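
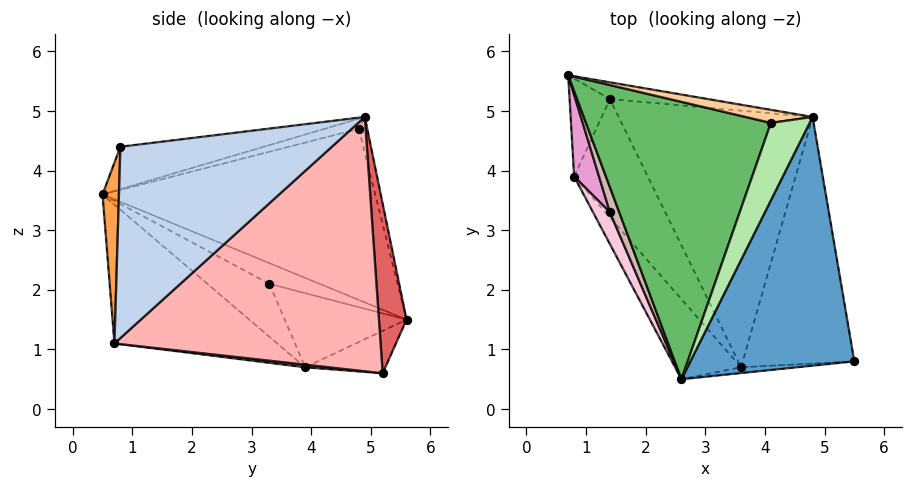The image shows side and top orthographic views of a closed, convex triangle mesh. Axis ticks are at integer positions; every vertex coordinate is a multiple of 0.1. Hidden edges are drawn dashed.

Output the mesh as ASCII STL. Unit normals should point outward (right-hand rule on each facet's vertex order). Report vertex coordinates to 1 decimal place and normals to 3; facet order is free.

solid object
 facet normal -0.247 -0.159 0.956
  outer loop
   vertex 2.6 0.5 3.6
   vertex 5.5 0.8 4.4
   vertex 4.8 4.9 4.9
  endloop
 endfacet
 facet normal 0.846 0.205 -0.493
  outer loop
   vertex 3.6 0.7 1.1
   vertex 4.8 4.9 4.9
   vertex 5.5 0.8 4.4
  endloop
 endfacet
 facet normal 0.112 -0.993 -0.035
  outer loop
   vertex 3.6 0.7 1.1
   vertex 5.5 0.8 4.4
   vertex 2.6 0.5 3.6
  endloop
 endfacet
 facet normal -0.258 0.837 0.483
  outer loop
   vertex 4.1 4.8 4.7
   vertex 4.8 4.9 4.9
   vertex 0.7 5.6 1.5
  endloop
 endfacet
 facet normal -0.678 0.049 0.733
  outer loop
   vertex 4.1 4.8 4.7
   vertex 0.7 5.6 1.5
   vertex 2.6 0.5 3.6
  endloop
 endfacet
 facet normal -0.251 -0.157 0.955
  outer loop
   vertex 4.1 4.8 4.7
   vertex 2.6 0.5 3.6
   vertex 4.8 4.9 4.9
  endloop
 endfacet
 facet normal 0.307 0.935 -0.177
  outer loop
   vertex 1.4 5.2 0.6
   vertex 0.7 5.6 1.5
   vertex 4.8 4.9 4.9
  endloop
 endfacet
 facet normal 0.757 0.306 -0.577
  outer loop
   vertex 1.4 5.2 0.6
   vertex 4.8 4.9 4.9
   vertex 3.6 0.7 1.1
  endloop
 endfacet
 facet normal -0.690 -0.645 -0.328
  outer loop
   vertex 0.8 3.9 0.7
   vertex 3.6 0.7 1.1
   vertex 2.6 0.5 3.6
  endloop
 endfacet
 facet normal -0.698 0.271 -0.663
  outer loop
   vertex 0.8 3.9 0.7
   vertex 0.7 5.6 1.5
   vertex 1.4 5.2 0.6
  endloop
 endfacet
 facet normal 0.036 -0.093 -0.995
  outer loop
   vertex 0.8 3.9 0.7
   vertex 1.4 5.2 0.6
   vertex 3.6 0.7 1.1
  endloop
 endfacet
 facet normal -0.898 -0.167 0.406
  outer loop
   vertex 1.4 3.3 2.1
   vertex 2.6 0.5 3.6
   vertex 0.7 5.6 1.5
  endloop
 endfacet
 facet normal -0.929 -0.201 0.312
  outer loop
   vertex 1.4 3.3 2.1
   vertex 0.7 5.6 1.5
   vertex 0.8 3.9 0.7
  endloop
 endfacet
 facet normal -0.925 -0.239 0.294
  outer loop
   vertex 1.4 3.3 2.1
   vertex 0.8 3.9 0.7
   vertex 2.6 0.5 3.6
  endloop
 endfacet
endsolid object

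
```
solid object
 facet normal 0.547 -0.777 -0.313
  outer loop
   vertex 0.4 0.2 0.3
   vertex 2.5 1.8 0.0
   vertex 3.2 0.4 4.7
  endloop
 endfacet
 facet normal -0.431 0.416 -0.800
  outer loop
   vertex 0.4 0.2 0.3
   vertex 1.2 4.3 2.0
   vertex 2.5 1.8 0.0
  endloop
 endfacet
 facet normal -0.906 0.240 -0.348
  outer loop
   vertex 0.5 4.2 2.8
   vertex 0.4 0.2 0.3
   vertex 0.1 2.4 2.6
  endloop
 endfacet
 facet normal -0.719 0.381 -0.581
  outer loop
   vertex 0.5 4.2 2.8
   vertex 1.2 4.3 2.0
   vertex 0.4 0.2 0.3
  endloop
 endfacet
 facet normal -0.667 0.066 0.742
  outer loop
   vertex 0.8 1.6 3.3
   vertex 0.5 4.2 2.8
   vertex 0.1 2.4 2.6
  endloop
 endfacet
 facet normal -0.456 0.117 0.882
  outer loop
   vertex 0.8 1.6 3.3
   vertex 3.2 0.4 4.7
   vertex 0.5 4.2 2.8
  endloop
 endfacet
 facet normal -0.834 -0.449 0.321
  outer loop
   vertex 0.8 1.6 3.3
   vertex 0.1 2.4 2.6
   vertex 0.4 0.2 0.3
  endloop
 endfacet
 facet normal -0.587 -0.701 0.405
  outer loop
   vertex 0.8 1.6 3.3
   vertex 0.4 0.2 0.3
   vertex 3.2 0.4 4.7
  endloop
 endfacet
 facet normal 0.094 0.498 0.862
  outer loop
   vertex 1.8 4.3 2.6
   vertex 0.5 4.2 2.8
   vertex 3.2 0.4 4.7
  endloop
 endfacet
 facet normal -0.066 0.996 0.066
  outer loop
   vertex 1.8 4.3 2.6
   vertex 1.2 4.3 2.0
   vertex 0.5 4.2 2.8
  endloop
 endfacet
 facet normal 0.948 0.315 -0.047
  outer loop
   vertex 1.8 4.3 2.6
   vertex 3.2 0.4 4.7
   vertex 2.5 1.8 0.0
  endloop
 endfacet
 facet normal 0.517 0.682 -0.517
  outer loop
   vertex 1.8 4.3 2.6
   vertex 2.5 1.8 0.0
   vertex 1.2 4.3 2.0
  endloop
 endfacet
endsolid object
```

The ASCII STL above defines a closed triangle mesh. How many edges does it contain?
18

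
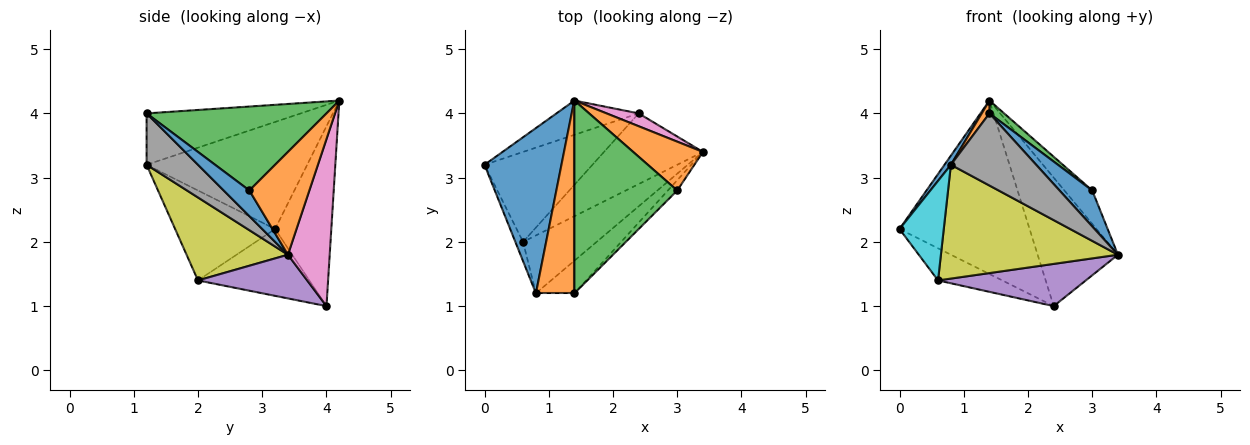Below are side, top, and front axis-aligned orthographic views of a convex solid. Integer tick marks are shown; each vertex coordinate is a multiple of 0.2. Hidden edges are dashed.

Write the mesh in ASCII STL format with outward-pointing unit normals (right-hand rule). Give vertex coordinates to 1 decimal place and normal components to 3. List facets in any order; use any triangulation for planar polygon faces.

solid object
 facet normal 0.603 -0.767 -0.219
  outer loop
   vertex 3.0 2.8 2.8
   vertex 1.4 1.2 4.0
   vertex 3.4 3.4 1.8
  endloop
 endfacet
 facet normal 0.772 0.359 0.524
  outer loop
   vertex 3.0 2.8 2.8
   vertex 3.4 3.4 1.8
   vertex 1.4 4.2 4.2
  endloop
 endfacet
 facet normal 0.632 -0.052 0.774
  outer loop
   vertex 3.0 2.8 2.8
   vertex 1.4 4.2 4.2
   vertex 1.4 1.2 4.0
  endloop
 endfacet
 facet normal -0.504 0.291 -0.814
  outer loop
   vertex 2.4 4.0 1.0
   vertex 0.6 2.0 1.4
   vertex 0.0 3.2 2.2
  endloop
 endfacet
 facet normal 0.354 -0.480 -0.803
  outer loop
   vertex 2.4 4.0 1.0
   vertex 3.4 3.4 1.8
   vertex 0.6 2.0 1.4
  endloop
 endfacet
 facet normal -0.390 0.903 -0.178
  outer loop
   vertex 2.4 4.0 1.0
   vertex 0.0 3.2 2.2
   vertex 1.4 4.2 4.2
  endloop
 endfacet
 facet normal 0.460 0.884 0.088
  outer loop
   vertex 2.4 4.0 1.0
   vertex 1.4 4.2 4.2
   vertex 3.4 3.4 1.8
  endloop
 endfacet
 facet normal 0.481 -0.799 -0.361
  outer loop
   vertex 0.8 1.2 3.2
   vertex 3.4 3.4 1.8
   vertex 1.4 1.2 4.0
  endloop
 endfacet
 facet normal 0.455 -0.794 -0.403
  outer loop
   vertex 0.8 1.2 3.2
   vertex 0.6 2.0 1.4
   vertex 3.4 3.4 1.8
  endloop
 endfacet
 facet normal -0.912 -0.404 -0.078
  outer loop
   vertex 0.8 1.2 3.2
   vertex 0.0 3.2 2.2
   vertex 0.6 2.0 1.4
  endloop
 endfacet
 facet normal -0.811 -0.032 0.584
  outer loop
   vertex 0.8 1.2 3.2
   vertex 1.4 4.2 4.2
   vertex 0.0 3.2 2.2
  endloop
 endfacet
 facet normal -0.799 -0.040 0.600
  outer loop
   vertex 0.8 1.2 3.2
   vertex 1.4 1.2 4.0
   vertex 1.4 4.2 4.2
  endloop
 endfacet
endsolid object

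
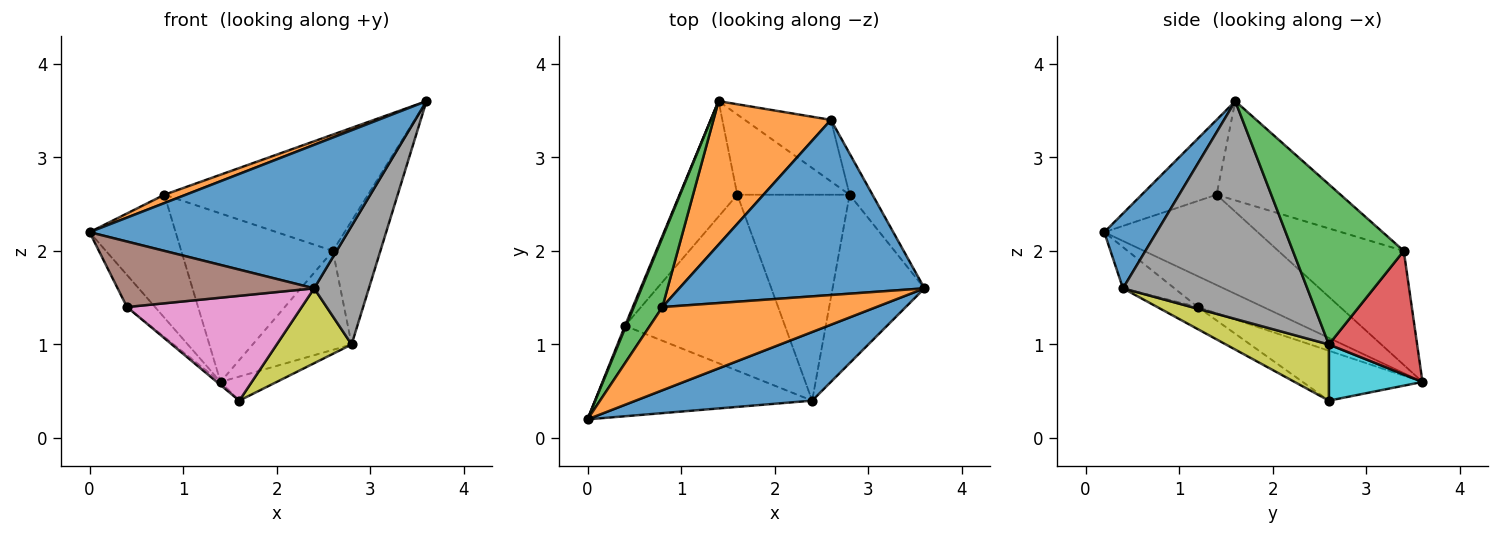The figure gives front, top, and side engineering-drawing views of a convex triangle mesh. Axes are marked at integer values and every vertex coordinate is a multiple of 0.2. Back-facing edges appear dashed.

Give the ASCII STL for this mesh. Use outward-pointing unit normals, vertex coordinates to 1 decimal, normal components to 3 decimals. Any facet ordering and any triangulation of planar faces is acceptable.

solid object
 facet normal 0.180 -0.887 0.424
  outer loop
   vertex 2.4 0.4 1.6
   vertex 3.6 1.6 3.6
   vertex 0.0 0.2 2.2
  endloop
 endfacet
 facet normal -0.329 -0.094 0.940
  outer loop
   vertex 0.8 1.4 2.6
   vertex 0.0 0.2 2.2
   vertex 3.6 1.6 3.6
  endloop
 endfacet
 facet normal -0.841 0.472 0.267
  outer loop
   vertex 0.8 1.4 2.6
   vertex 1.4 3.6 0.6
   vertex 0.0 0.2 2.2
  endloop
 endfacet
 facet normal -0.919 0.394 0.033
  outer loop
   vertex 0.4 1.2 1.4
   vertex 0.0 0.2 2.2
   vertex 1.4 3.6 0.6
  endloop
 endfacet
 facet normal -0.654 0.020 -0.756
  outer loop
   vertex 0.4 1.2 1.4
   vertex 1.4 3.6 0.6
   vertex 1.6 2.6 0.4
  endloop
 endfacet
 facet normal -0.152 -0.580 -0.801
  outer loop
   vertex 0.4 1.2 1.4
   vertex 2.4 0.4 1.6
   vertex 0.0 0.2 2.2
  endloop
 endfacet
 facet normal -0.118 -0.508 -0.853
  outer loop
   vertex 0.4 1.2 1.4
   vertex 1.6 2.6 0.4
   vertex 2.4 0.4 1.6
  endloop
 endfacet
 facet normal 0.889 -0.264 -0.375
  outer loop
   vertex 2.8 2.6 1.0
   vertex 3.6 1.6 3.6
   vertex 2.4 0.4 1.6
  endloop
 endfacet
 facet normal 0.425 -0.309 -0.851
  outer loop
   vertex 2.8 2.6 1.0
   vertex 2.4 0.4 1.6
   vertex 1.6 2.6 0.4
  endloop
 endfacet
 facet normal 0.432 0.259 -0.864
  outer loop
   vertex 2.8 2.6 1.0
   vertex 1.6 2.6 0.4
   vertex 1.4 3.6 0.6
  endloop
 endfacet
 facet normal -0.319 0.524 0.789
  outer loop
   vertex 2.6 3.4 2.0
   vertex 0.8 1.4 2.6
   vertex 3.6 1.6 3.6
  endloop
 endfacet
 facet normal -0.533 0.644 0.549
  outer loop
   vertex 2.6 3.4 2.0
   vertex 1.4 3.6 0.6
   vertex 0.8 1.4 2.6
  endloop
 endfacet
 facet normal 0.911 0.391 -0.130
  outer loop
   vertex 2.6 3.4 2.0
   vertex 3.6 1.6 3.6
   vertex 2.8 2.6 1.0
  endloop
 endfacet
 facet normal 0.604 0.677 -0.421
  outer loop
   vertex 2.6 3.4 2.0
   vertex 2.8 2.6 1.0
   vertex 1.4 3.6 0.6
  endloop
 endfacet
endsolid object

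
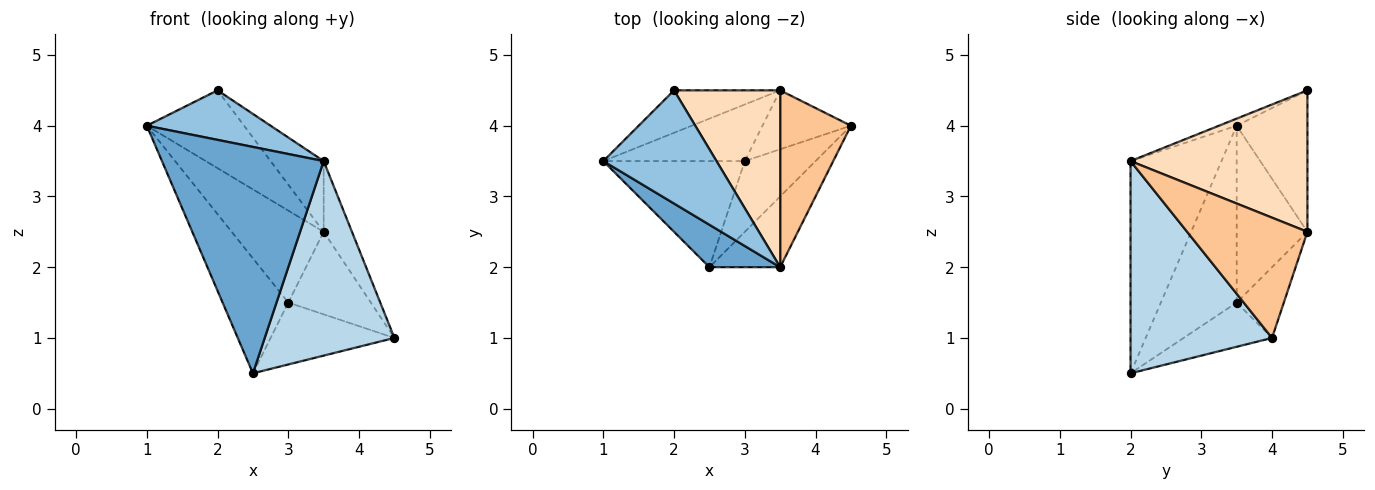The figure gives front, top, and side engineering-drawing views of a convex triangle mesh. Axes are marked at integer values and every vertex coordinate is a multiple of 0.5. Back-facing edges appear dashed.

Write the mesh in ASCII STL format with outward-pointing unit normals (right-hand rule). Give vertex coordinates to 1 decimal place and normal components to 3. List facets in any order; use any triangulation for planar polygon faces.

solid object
 facet normal -0.484 -0.860 0.161
  outer loop
   vertex 3.5 2.0 3.5
   vertex 1.0 3.5 4.0
   vertex 2.5 2.0 0.5
  endloop
 endfacet
 facet normal -0.057 -0.400 0.915
  outer loop
   vertex 3.5 2.0 3.5
   vertex 2.0 4.5 4.5
   vertex 1.0 3.5 4.0
  endloop
 endfacet
 facet normal 0.716 -0.656 -0.239
  outer loop
   vertex 3.5 2.0 3.5
   vertex 2.5 2.0 0.5
   vertex 4.5 4.0 1.0
  endloop
 endfacet
 facet normal -0.647 0.560 -0.517
  outer loop
   vertex 3.0 3.5 1.5
   vertex 2.5 2.0 0.5
   vertex 1.0 3.5 4.0
  endloop
 endfacet
 facet normal -0.426 0.596 -0.681
  outer loop
   vertex 3.0 3.5 1.5
   vertex 4.5 4.0 1.0
   vertex 2.5 2.0 0.5
  endloop
 endfacet
 facet normal -0.422 0.738 -0.527
  outer loop
   vertex 3.5 4.5 2.5
   vertex 4.5 4.0 1.0
   vertex 3.0 3.5 1.5
  endloop
 endfacet
 facet normal 0.845 0.199 0.497
  outer loop
   vertex 3.5 4.5 2.5
   vertex 3.5 2.0 3.5
   vertex 4.5 4.0 1.0
  endloop
 endfacet
 facet normal 0.778 0.233 0.583
  outer loop
   vertex 3.5 4.5 2.5
   vertex 2.0 4.5 4.5
   vertex 3.5 2.0 3.5
  endloop
 endfacet
 facet normal -0.538 0.740 -0.404
  outer loop
   vertex 3.5 4.5 2.5
   vertex 1.0 3.5 4.0
   vertex 2.0 4.5 4.5
  endloop
 endfacet
 facet normal -0.548 0.712 -0.438
  outer loop
   vertex 3.5 4.5 2.5
   vertex 3.0 3.5 1.5
   vertex 1.0 3.5 4.0
  endloop
 endfacet
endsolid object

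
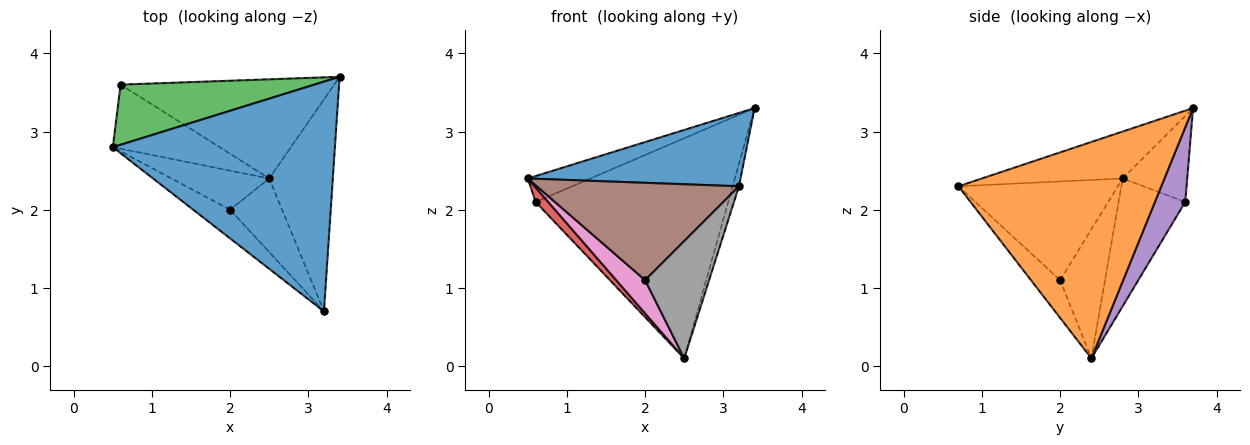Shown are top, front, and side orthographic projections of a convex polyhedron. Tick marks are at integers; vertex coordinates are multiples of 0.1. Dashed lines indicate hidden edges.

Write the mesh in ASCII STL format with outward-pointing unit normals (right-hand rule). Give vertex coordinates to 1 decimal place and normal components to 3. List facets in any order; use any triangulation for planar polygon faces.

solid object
 facet normal -0.197 -0.298 0.934
  outer loop
   vertex 3.2 0.7 2.3
   vertex 3.4 3.7 3.3
   vertex 0.5 2.8 2.4
  endloop
 endfacet
 facet normal 0.959 0.030 -0.282
  outer loop
   vertex 2.5 2.4 0.1
   vertex 3.4 3.7 3.3
   vertex 3.2 0.7 2.3
  endloop
 endfacet
 facet normal -0.378 0.366 0.851
  outer loop
   vertex 0.6 3.6 2.1
   vertex 0.5 2.8 2.4
   vertex 3.4 3.7 3.3
  endloop
 endfacet
 facet normal -0.759 -0.143 -0.635
  outer loop
   vertex 0.6 3.6 2.1
   vertex 2.5 2.4 0.1
   vertex 0.5 2.8 2.4
  endloop
 endfacet
 facet normal 0.142 0.903 -0.407
  outer loop
   vertex 0.6 3.6 2.1
   vertex 3.4 3.7 3.3
   vertex 2.5 2.4 0.1
  endloop
 endfacet
 facet normal -0.603 -0.765 -0.225
  outer loop
   vertex 2.0 2.0 1.1
   vertex 3.2 0.7 2.3
   vertex 0.5 2.8 2.4
  endloop
 endfacet
 facet normal -0.709 -0.457 -0.537
  outer loop
   vertex 2.0 2.0 1.1
   vertex 0.5 2.8 2.4
   vertex 2.5 2.4 0.1
  endloop
 endfacet
 facet normal -0.360 -0.790 -0.496
  outer loop
   vertex 2.0 2.0 1.1
   vertex 2.5 2.4 0.1
   vertex 3.2 0.7 2.3
  endloop
 endfacet
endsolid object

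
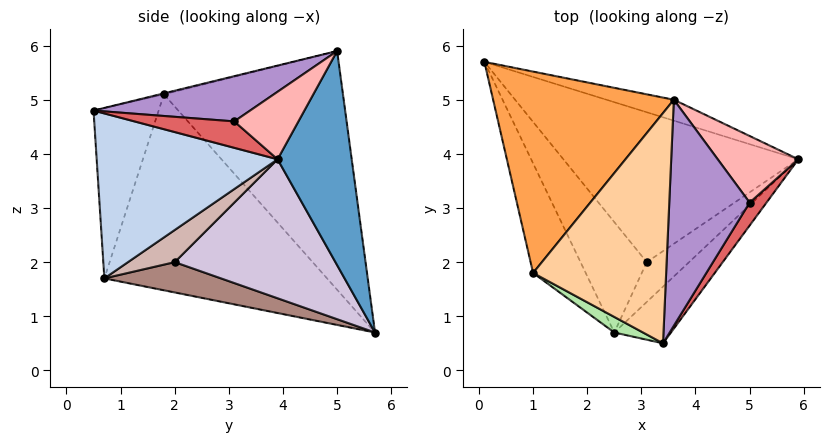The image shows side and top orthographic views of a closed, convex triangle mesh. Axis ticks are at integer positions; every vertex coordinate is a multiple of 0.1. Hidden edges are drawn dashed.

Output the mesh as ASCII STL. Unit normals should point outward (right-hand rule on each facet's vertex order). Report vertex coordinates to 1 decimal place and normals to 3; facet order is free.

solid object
 facet normal 0.349 0.930 -0.110
  outer loop
   vertex 3.6 5.0 5.9
   vertex 5.9 3.9 3.9
   vertex 0.1 5.7 0.7
  endloop
 endfacet
 facet normal 0.745 -0.616 -0.256
  outer loop
   vertex 2.5 0.7 1.7
   vertex 5.9 3.9 3.9
   vertex 3.4 0.5 4.8
  endloop
 endfacet
 facet normal -0.714 0.445 0.540
  outer loop
   vertex 1.0 1.8 5.1
   vertex 3.6 5.0 5.9
   vertex 0.1 5.7 0.7
  endloop
 endfacet
 facet normal -0.007 -0.237 0.971
  outer loop
   vertex 1.0 1.8 5.1
   vertex 3.4 0.5 4.8
   vertex 3.6 5.0 5.9
  endloop
 endfacet
 facet normal -0.858 -0.458 -0.231
  outer loop
   vertex 1.0 1.8 5.1
   vertex 0.1 5.7 0.7
   vertex 2.5 0.7 1.7
  endloop
 endfacet
 facet normal -0.467 -0.881 0.079
  outer loop
   vertex 1.0 1.8 5.1
   vertex 2.5 0.7 1.7
   vertex 3.4 0.5 4.8
  endloop
 endfacet
 facet normal 0.761 -0.431 0.486
  outer loop
   vertex 5.0 3.1 4.6
   vertex 3.4 0.5 4.8
   vertex 5.9 3.9 3.9
  endloop
 endfacet
 facet normal 0.641 -0.051 0.766
  outer loop
   vertex 5.0 3.1 4.6
   vertex 5.9 3.9 3.9
   vertex 3.6 5.0 5.9
  endloop
 endfacet
 facet normal 0.478 -0.229 0.848
  outer loop
   vertex 5.0 3.1 4.6
   vertex 3.6 5.0 5.9
   vertex 3.4 0.5 4.8
  endloop
 endfacet
 facet normal 0.506 0.110 -0.855
  outer loop
   vertex 3.1 2.0 2.0
   vertex 0.1 5.7 0.7
   vertex 5.9 3.9 3.9
  endloop
 endfacet
 facet normal 0.416 0.018 -0.909
  outer loop
   vertex 3.1 2.0 2.0
   vertex 2.5 0.7 1.7
   vertex 0.1 5.7 0.7
  endloop
 endfacet
 facet normal 0.602 -0.095 -0.793
  outer loop
   vertex 3.1 2.0 2.0
   vertex 5.9 3.9 3.9
   vertex 2.5 0.7 1.7
  endloop
 endfacet
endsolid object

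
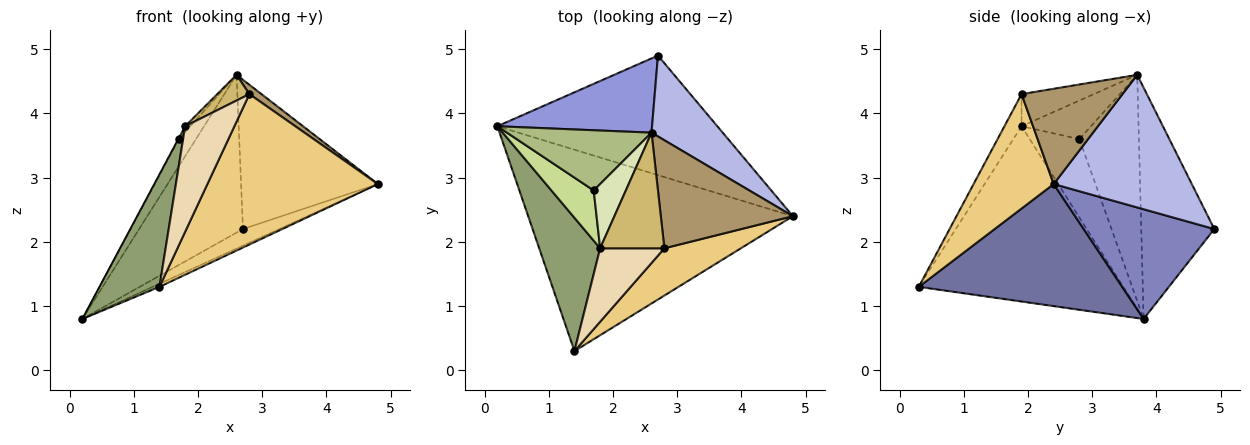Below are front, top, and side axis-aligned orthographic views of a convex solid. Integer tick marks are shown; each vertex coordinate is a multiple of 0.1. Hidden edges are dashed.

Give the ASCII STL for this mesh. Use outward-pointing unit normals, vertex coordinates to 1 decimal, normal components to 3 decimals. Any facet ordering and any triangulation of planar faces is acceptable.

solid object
 facet normal 0.419 0.014 -0.908
  outer loop
   vertex 1.4 0.3 1.3
   vertex 0.2 3.8 0.8
   vertex 4.8 2.4 2.9
  endloop
 endfacet
 facet normal 0.443 0.123 -0.888
  outer loop
   vertex 2.7 4.9 2.2
   vertex 4.8 2.4 2.9
   vertex 0.2 3.8 0.8
  endloop
 endfacet
 facet normal -0.537 0.763 0.359
  outer loop
   vertex 2.7 4.9 2.2
   vertex 0.2 3.8 0.8
   vertex 2.6 3.7 4.6
  endloop
 endfacet
 facet normal 0.664 0.657 0.356
  outer loop
   vertex 2.7 4.9 2.2
   vertex 2.6 3.7 4.6
   vertex 4.8 2.4 2.9
  endloop
 endfacet
 facet normal -0.910 -0.267 0.316
  outer loop
   vertex 1.8 1.9 3.8
   vertex 0.2 3.8 0.8
   vertex 1.4 0.3 1.3
  endloop
 endfacet
 facet normal -0.819 0.237 0.523
  outer loop
   vertex 1.7 2.8 3.6
   vertex 2.6 3.7 4.6
   vertex 0.2 3.8 0.8
  endloop
 endfacet
 facet normal -0.880 0.008 0.474
  outer loop
   vertex 1.7 2.8 3.6
   vertex 0.2 3.8 0.8
   vertex 1.8 1.9 3.8
  endloop
 endfacet
 facet normal -0.767 0.057 0.639
  outer loop
   vertex 1.7 2.8 3.6
   vertex 1.8 1.9 3.8
   vertex 2.6 3.7 4.6
  endloop
 endfacet
 facet normal 0.584 -0.070 0.809
  outer loop
   vertex 2.8 1.9 4.3
   vertex 4.8 2.4 2.9
   vertex 2.6 3.7 4.6
  endloop
 endfacet
 facet normal -0.439 -0.195 0.877
  outer loop
   vertex 2.8 1.9 4.3
   vertex 2.6 3.7 4.6
   vertex 1.8 1.9 3.8
  endloop
 endfacet
 facet normal 0.409 -0.871 0.273
  outer loop
   vertex 2.8 1.9 4.3
   vertex 1.4 0.3 1.3
   vertex 4.8 2.4 2.9
  endloop
 endfacet
 facet normal -0.275 -0.789 0.549
  outer loop
   vertex 2.8 1.9 4.3
   vertex 1.8 1.9 3.8
   vertex 1.4 0.3 1.3
  endloop
 endfacet
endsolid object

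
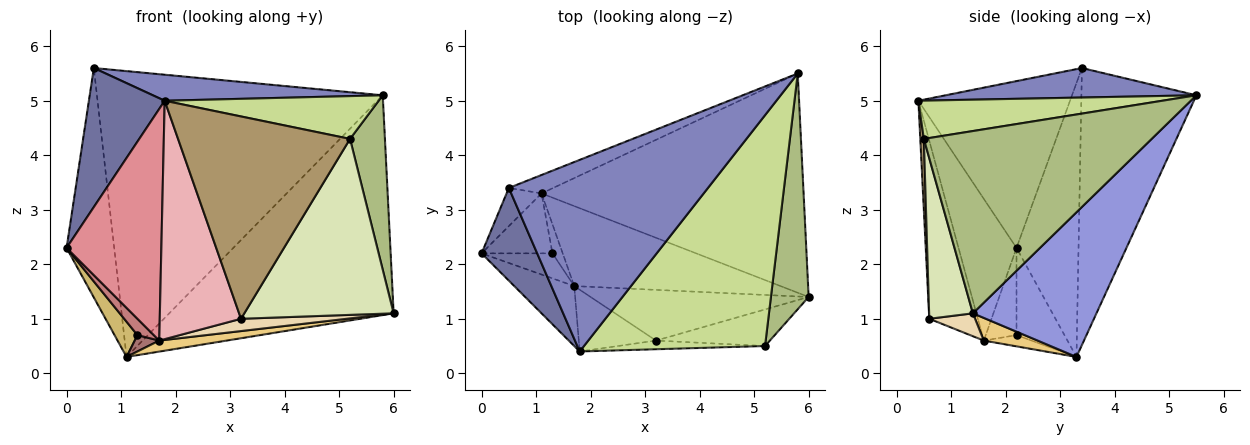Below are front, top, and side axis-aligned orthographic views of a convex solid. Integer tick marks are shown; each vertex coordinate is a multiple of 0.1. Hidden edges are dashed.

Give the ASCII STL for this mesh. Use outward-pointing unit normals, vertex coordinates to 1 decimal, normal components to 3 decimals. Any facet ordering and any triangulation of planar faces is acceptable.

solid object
 facet normal -0.857 -0.429 0.286
  outer loop
   vertex 0.5 3.4 5.6
   vertex 0.0 2.2 2.3
   vertex 1.8 0.4 5.0
  endloop
 endfacet
 facet normal 0.145 -0.133 0.980
  outer loop
   vertex 0.5 3.4 5.6
   vertex 1.8 0.4 5.0
   vertex 5.8 5.5 5.1
  endloop
 endfacet
 facet normal 0.363 0.660 -0.658
  outer loop
   vertex 1.1 3.3 0.3
   vertex 5.8 5.5 5.1
   vertex 6.0 1.4 1.1
  endloop
 endfacet
 facet normal -0.789 0.606 -0.101
  outer loop
   vertex 1.1 3.3 0.3
   vertex 0.0 2.2 2.3
   vertex 0.5 3.4 5.6
  endloop
 endfacet
 facet normal -0.373 0.926 -0.060
  outer loop
   vertex 1.1 3.3 0.3
   vertex 0.5 3.4 5.6
   vertex 5.8 5.5 5.1
  endloop
 endfacet
 facet normal 0.968 -0.148 0.200
  outer loop
   vertex 5.2 0.5 4.3
   vertex 6.0 1.4 1.1
   vertex 5.8 5.5 5.1
  endloop
 endfacet
 facet normal 0.203 -0.178 0.963
  outer loop
   vertex 5.2 0.5 4.3
   vertex 5.8 5.5 5.1
   vertex 1.8 0.4 5.0
  endloop
 endfacet
 facet normal 0.276 -0.941 -0.196
  outer loop
   vertex 5.2 0.5 4.3
   vertex 3.2 0.6 1.0
   vertex 6.0 1.4 1.1
  endloop
 endfacet
 facet normal 0.021 -0.999 -0.043
  outer loop
   vertex 5.2 0.5 4.3
   vertex 1.8 0.4 5.0
   vertex 3.2 0.6 1.0
  endloop
 endfacet
 facet normal -0.728 -0.347 -0.591
  outer loop
   vertex 1.3 2.2 0.7
   vertex 0.0 2.2 2.3
   vertex 1.1 3.3 0.3
  endloop
 endfacet
 facet normal 0.108 -0.136 -0.985
  outer loop
   vertex 1.7 1.6 0.6
   vertex 1.1 3.3 0.3
   vertex 6.0 1.4 1.1
  endloop
 endfacet
 facet normal 0.102 -0.234 -0.967
  outer loop
   vertex 1.7 1.6 0.6
   vertex 6.0 1.4 1.1
   vertex 3.2 0.6 1.0
  endloop
 endfacet
 facet normal -0.690 -0.355 -0.631
  outer loop
   vertex 1.7 1.6 0.6
   vertex 1.3 2.2 0.7
   vertex 1.1 3.3 0.3
  endloop
 endfacet
 facet normal -0.718 -0.381 -0.583
  outer loop
   vertex 1.7 1.6 0.6
   vertex 0.0 2.2 2.3
   vertex 1.3 2.2 0.7
  endloop
 endfacet
 facet normal -0.510 -0.833 -0.216
  outer loop
   vertex 1.7 1.6 0.6
   vertex 1.8 0.4 5.0
   vertex 0.0 2.2 2.3
  endloop
 endfacet
 facet normal -0.501 -0.838 -0.217
  outer loop
   vertex 1.7 1.6 0.6
   vertex 3.2 0.6 1.0
   vertex 1.8 0.4 5.0
  endloop
 endfacet
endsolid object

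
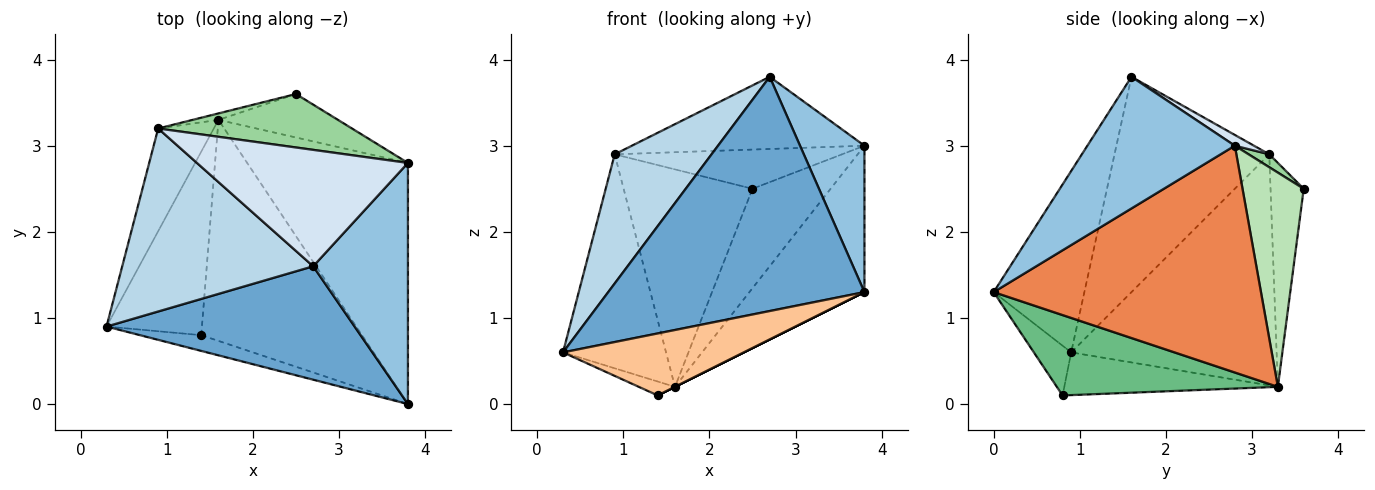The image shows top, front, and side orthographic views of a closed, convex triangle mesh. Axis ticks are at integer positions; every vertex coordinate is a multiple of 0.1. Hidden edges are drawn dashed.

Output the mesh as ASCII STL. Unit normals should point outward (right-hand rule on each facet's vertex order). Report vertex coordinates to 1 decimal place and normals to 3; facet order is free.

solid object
 facet normal -0.304 -0.858 0.415
  outer loop
   vertex 2.7 1.6 3.8
   vertex 0.3 0.9 0.6
   vertex 3.8 0.0 1.3
  endloop
 endfacet
 facet normal 0.765 -0.334 0.551
  outer loop
   vertex 2.7 1.6 3.8
   vertex 3.8 0.0 1.3
   vertex 3.8 2.8 3.0
  endloop
 endfacet
 facet normal -0.677 -0.424 0.601
  outer loop
   vertex 0.9 3.2 2.9
   vertex 0.3 0.9 0.6
   vertex 2.7 1.6 3.8
  endloop
 endfacet
 facet normal 0.043 0.526 0.849
  outer loop
   vertex 0.9 3.2 2.9
   vertex 2.7 1.6 3.8
   vertex 3.8 2.8 3.0
  endloop
 endfacet
 facet normal 0.770 0.331 -0.546
  outer loop
   vertex 1.6 3.3 0.2
   vertex 3.8 2.8 3.0
   vertex 3.8 0.0 1.3
  endloop
 endfacet
 facet normal -0.874 0.438 -0.210
  outer loop
   vertex 1.6 3.3 0.2
   vertex 0.3 0.9 0.6
   vertex 0.9 3.2 2.9
  endloop
 endfacet
 facet normal -0.196 -0.950 -0.241
  outer loop
   vertex 1.4 0.8 0.1
   vertex 3.8 0.0 1.3
   vertex 0.3 0.9 0.6
  endloop
 endfacet
 facet normal -0.408 0.069 -0.911
  outer loop
   vertex 1.4 0.8 0.1
   vertex 0.3 0.9 0.6
   vertex 1.6 3.3 0.2
  endloop
 endfacet
 facet normal 0.447 0.000 -0.894
  outer loop
   vertex 1.4 0.8 0.1
   vertex 1.6 3.3 0.2
   vertex 3.8 0.0 1.3
  endloop
 endfacet
 facet normal 0.054 0.591 0.805
  outer loop
   vertex 2.5 3.6 2.5
   vertex 0.9 3.2 2.9
   vertex 3.8 2.8 3.0
  endloop
 endfacet
 facet normal 0.583 0.744 -0.325
  outer loop
   vertex 2.5 3.6 2.5
   vertex 3.8 2.8 3.0
   vertex 1.6 3.3 0.2
  endloop
 endfacet
 facet normal -0.249 0.968 -0.029
  outer loop
   vertex 2.5 3.6 2.5
   vertex 1.6 3.3 0.2
   vertex 0.9 3.2 2.9
  endloop
 endfacet
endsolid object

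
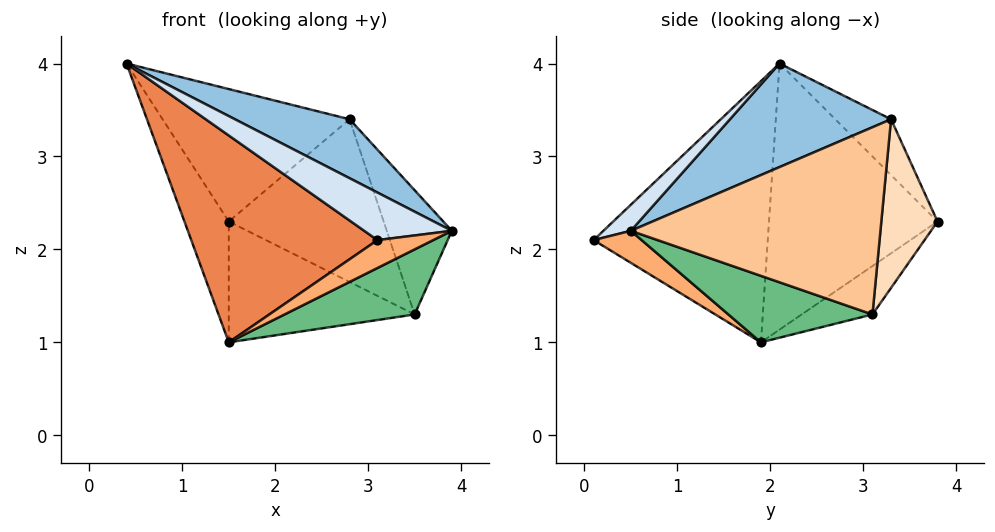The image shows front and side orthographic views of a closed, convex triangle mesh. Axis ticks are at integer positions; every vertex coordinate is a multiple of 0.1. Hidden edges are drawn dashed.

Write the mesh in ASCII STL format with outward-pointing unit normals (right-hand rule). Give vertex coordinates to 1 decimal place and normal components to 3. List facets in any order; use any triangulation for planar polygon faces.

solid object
 facet normal -0.907 0.238 -0.348
  outer loop
   vertex 1.5 1.9 1.0
   vertex 0.4 2.1 4.0
   vertex 1.5 3.8 2.3
  endloop
 endfacet
 facet normal 0.350 -0.249 0.903
  outer loop
   vertex 2.8 3.3 3.4
   vertex 0.4 2.1 4.0
   vertex 3.9 0.5 2.2
  endloop
 endfacet
 facet normal -0.226 0.758 0.612
  outer loop
   vertex 2.8 3.3 3.4
   vertex 1.5 3.8 2.3
   vertex 0.4 2.1 4.0
  endloop
 endfacet
 facet normal 0.171 -0.547 0.819
  outer loop
   vertex 3.1 0.1 2.1
   vertex 3.9 0.5 2.2
   vertex 0.4 2.1 4.0
  endloop
 endfacet
 facet normal -0.670 -0.716 -0.198
  outer loop
   vertex 3.1 0.1 2.1
   vertex 0.4 2.1 4.0
   vertex 1.5 1.9 1.0
  endloop
 endfacet
 facet normal 0.271 -0.315 -0.910
  outer loop
   vertex 3.1 0.1 2.1
   vertex 1.5 1.9 1.0
   vertex 3.9 0.5 2.2
  endloop
 endfacet
 facet normal 0.927 0.242 0.286
  outer loop
   vertex 3.5 3.1 1.3
   vertex 2.8 3.3 3.4
   vertex 3.9 0.5 2.2
  endloop
 endfacet
 facet normal 0.341 0.940 0.024
  outer loop
   vertex 3.5 3.1 1.3
   vertex 1.5 3.8 2.3
   vertex 2.8 3.3 3.4
  endloop
 endfacet
 facet normal 0.300 -0.271 -0.915
  outer loop
   vertex 3.5 3.1 1.3
   vertex 3.9 0.5 2.2
   vertex 1.5 1.9 1.0
  endloop
 endfacet
 facet normal -0.210 0.552 -0.807
  outer loop
   vertex 3.5 3.1 1.3
   vertex 1.5 1.9 1.0
   vertex 1.5 3.8 2.3
  endloop
 endfacet
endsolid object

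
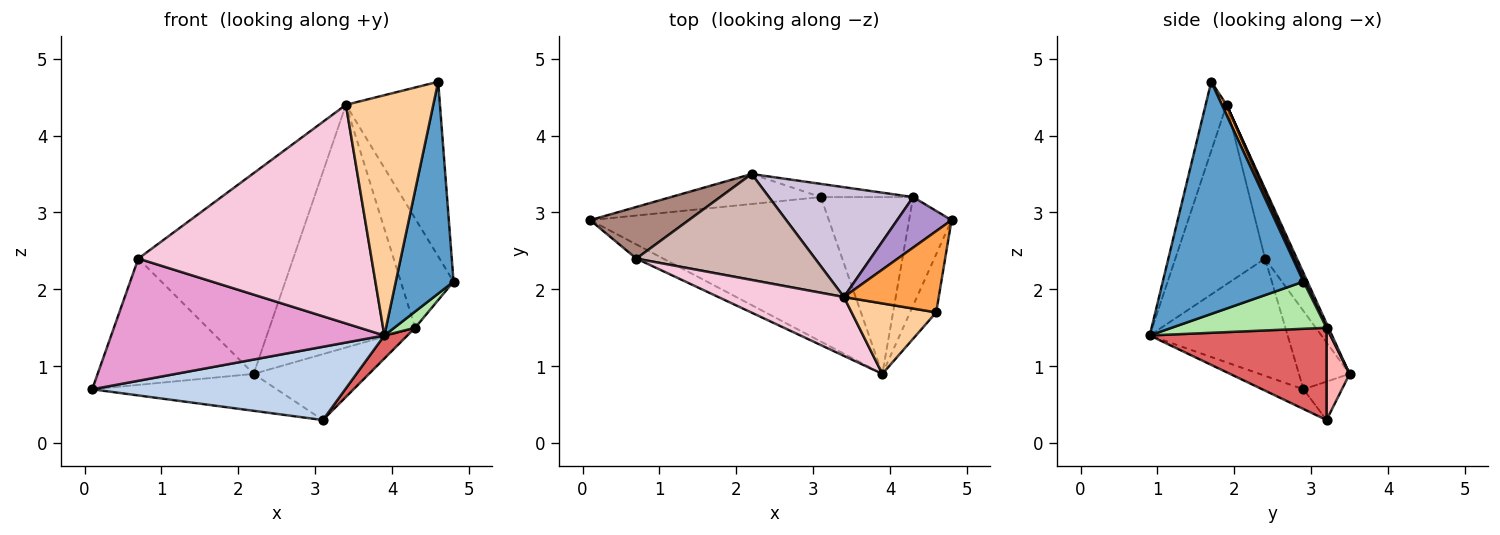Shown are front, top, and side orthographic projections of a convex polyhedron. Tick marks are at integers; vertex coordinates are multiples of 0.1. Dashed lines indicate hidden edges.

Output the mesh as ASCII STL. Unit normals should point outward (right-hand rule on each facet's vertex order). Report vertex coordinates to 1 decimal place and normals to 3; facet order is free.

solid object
 facet normal 0.920 -0.378 -0.104
  outer loop
   vertex 4.6 1.7 4.7
   vertex 3.9 0.9 1.4
   vertex 4.8 2.9 2.1
  endloop
 endfacet
 facet normal -0.074 -0.451 -0.890
  outer loop
   vertex 3.1 3.2 0.3
   vertex 3.9 0.9 1.4
   vertex 0.1 2.9 0.7
  endloop
 endfacet
 facet normal 0.046 0.906 0.422
  outer loop
   vertex 3.4 1.9 4.4
   vertex 4.6 1.7 4.7
   vertex 4.8 2.9 2.1
  endloop
 endfacet
 facet normal -0.224 -0.935 0.274
  outer loop
   vertex 3.4 1.9 4.4
   vertex 3.9 0.9 1.4
   vertex 4.6 1.7 4.7
  endloop
 endfacet
 facet normal -0.160 0.766 -0.623
  outer loop
   vertex 2.2 3.5 0.9
   vertex 3.1 3.2 0.3
   vertex 0.1 2.9 0.7
  endloop
 endfacet
 facet normal 0.739 -0.100 -0.666
  outer loop
   vertex 4.3 3.2 1.5
   vertex 4.8 2.9 2.1
   vertex 3.9 0.9 1.4
  endloop
 endfacet
 facet normal 0.704 -0.092 -0.704
  outer loop
   vertex 4.3 3.2 1.5
   vertex 3.9 0.9 1.4
   vertex 3.1 3.2 0.3
  endloop
 endfacet
 facet normal 0.192 0.962 -0.192
  outer loop
   vertex 4.3 3.2 1.5
   vertex 3.1 3.2 0.3
   vertex 2.2 3.5 0.9
  endloop
 endfacet
 facet normal 0.041 0.907 0.419
  outer loop
   vertex 4.3 3.2 1.5
   vertex 3.4 1.9 4.4
   vertex 4.8 2.9 2.1
  endloop
 endfacet
 facet normal 0.012 0.911 0.412
  outer loop
   vertex 4.3 3.2 1.5
   vertex 2.2 3.5 0.9
   vertex 3.4 1.9 4.4
  endloop
 endfacet
 facet normal -0.288 0.887 0.362
  outer loop
   vertex 0.7 2.4 2.4
   vertex 2.2 3.5 0.9
   vertex 0.1 2.9 0.7
  endloop
 endfacet
 facet normal -0.179 0.870 0.459
  outer loop
   vertex 0.7 2.4 2.4
   vertex 3.4 1.9 4.4
   vertex 2.2 3.5 0.9
  endloop
 endfacet
 facet normal -0.448 -0.888 -0.103
  outer loop
   vertex 0.7 2.4 2.4
   vertex 0.1 2.9 0.7
   vertex 3.9 0.9 1.4
  endloop
 endfacet
 facet normal -0.348 -0.905 0.244
  outer loop
   vertex 0.7 2.4 2.4
   vertex 3.9 0.9 1.4
   vertex 3.4 1.9 4.4
  endloop
 endfacet
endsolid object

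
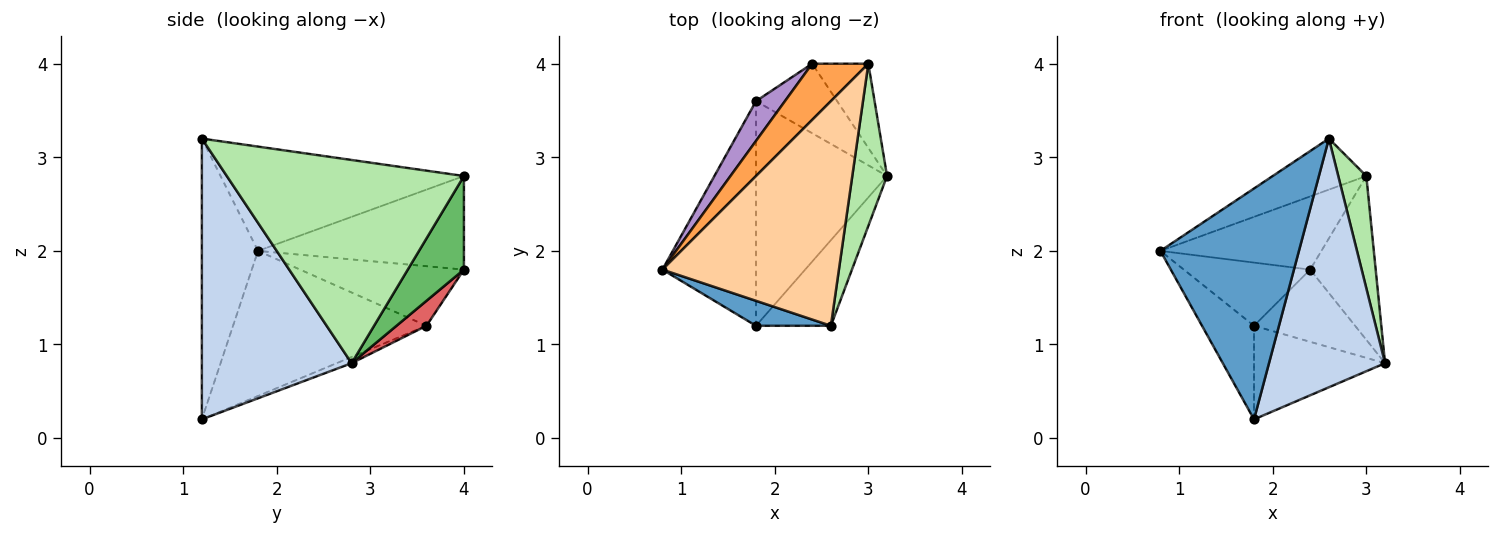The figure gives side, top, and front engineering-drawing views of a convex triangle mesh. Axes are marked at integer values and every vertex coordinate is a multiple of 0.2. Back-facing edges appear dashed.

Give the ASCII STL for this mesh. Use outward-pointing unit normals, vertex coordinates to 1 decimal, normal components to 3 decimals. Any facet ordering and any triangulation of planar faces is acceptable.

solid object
 facet normal -0.374 -0.922 0.100
  outer loop
   vertex 1.8 1.2 0.2
   vertex 2.6 1.2 3.2
   vertex 0.8 1.8 2.0
  endloop
 endfacet
 facet normal 0.773 -0.599 -0.206
  outer loop
   vertex 1.8 1.2 0.2
   vertex 3.2 2.8 0.8
   vertex 2.6 1.2 3.2
  endloop
 endfacet
 facet normal -0.712 0.557 0.427
  outer loop
   vertex 3.0 4.0 2.8
   vertex 2.4 4.0 1.8
   vertex 0.8 1.8 2.0
  endloop
 endfacet
 facet normal -0.499 0.192 0.845
  outer loop
   vertex 3.0 4.0 2.8
   vertex 0.8 1.8 2.0
   vertex 2.6 1.2 3.2
  endloop
 endfacet
 facet normal 0.606 0.707 -0.364
  outer loop
   vertex 3.0 4.0 2.8
   vertex 3.2 2.8 0.8
   vertex 2.4 4.0 1.8
  endloop
 endfacet
 facet normal 0.979 -0.116 0.167
  outer loop
   vertex 3.0 4.0 2.8
   vertex 2.6 1.2 3.2
   vertex 3.2 2.8 0.8
  endloop
 endfacet
 facet normal 0.209 0.704 -0.678
  outer loop
   vertex 1.8 3.6 1.2
   vertex 2.4 4.0 1.8
   vertex 3.2 2.8 0.8
  endloop
 endfacet
 facet normal -0.044 0.384 -0.922
  outer loop
   vertex 1.8 3.6 1.2
   vertex 3.2 2.8 0.8
   vertex 1.8 1.2 0.2
  endloop
 endfacet
 facet normal -0.739 0.570 0.359
  outer loop
   vertex 1.8 3.6 1.2
   vertex 0.8 1.8 2.0
   vertex 2.4 4.0 1.8
  endloop
 endfacet
 facet normal -0.820 0.220 -0.529
  outer loop
   vertex 1.8 3.6 1.2
   vertex 1.8 1.2 0.2
   vertex 0.8 1.8 2.0
  endloop
 endfacet
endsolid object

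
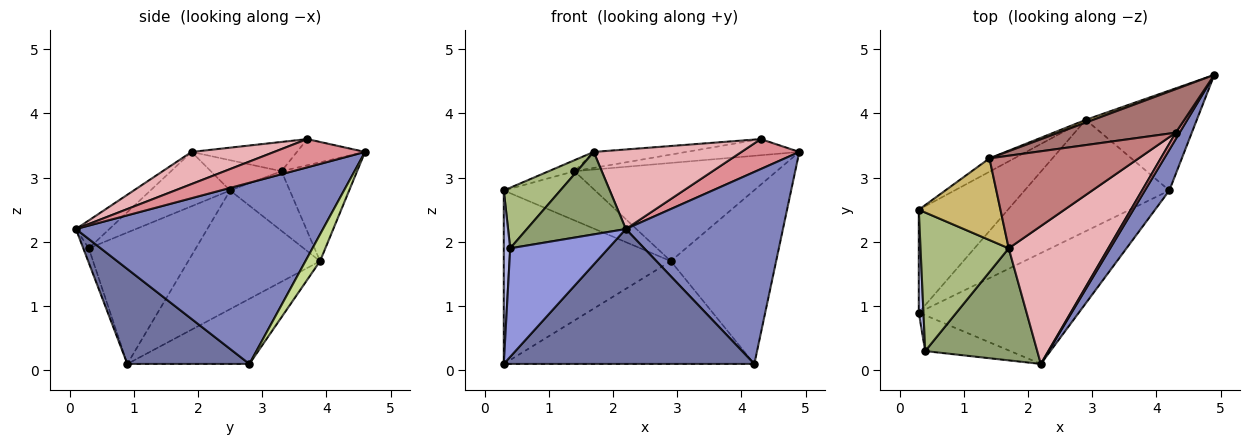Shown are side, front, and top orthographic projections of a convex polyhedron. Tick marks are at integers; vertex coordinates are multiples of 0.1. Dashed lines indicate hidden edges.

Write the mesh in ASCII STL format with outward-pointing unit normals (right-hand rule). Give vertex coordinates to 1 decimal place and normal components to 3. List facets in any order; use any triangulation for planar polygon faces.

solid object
 facet normal 0.352 -0.723 -0.594
  outer loop
   vertex 4.2 2.8 0.1
   vertex 2.2 0.1 2.2
   vertex 0.3 0.9 0.1
  endloop
 endfacet
 facet normal 0.838 -0.533 0.113
  outer loop
   vertex 4.2 2.8 0.1
   vertex 4.9 4.6 3.4
   vertex 2.2 0.1 2.2
  endloop
 endfacet
 facet normal -0.053 -0.948 -0.313
  outer loop
   vertex 0.4 0.3 1.9
   vertex 0.3 0.9 0.1
   vertex 2.2 0.1 2.2
  endloop
 endfacet
 facet normal -0.998 -0.060 0.035
  outer loop
   vertex 0.4 0.3 1.9
   vertex 0.3 2.5 2.8
   vertex 0.3 0.9 0.1
  endloop
 endfacet
 facet normal -0.196 -0.581 0.790
  outer loop
   vertex 1.7 1.9 3.4
   vertex 0.4 0.3 1.9
   vertex 2.2 0.1 2.2
  endloop
 endfacet
 facet normal -0.491 -0.349 0.798
  outer loop
   vertex 1.7 1.9 3.4
   vertex 0.3 2.5 2.8
   vertex 0.4 0.3 1.9
  endloop
 endfacet
 facet normal 0.119 0.861 -0.495
  outer loop
   vertex 2.9 3.9 1.7
   vertex 4.9 4.6 3.4
   vertex 4.2 2.8 0.1
  endloop
 endfacet
 facet normal -0.314 0.644 -0.698
  outer loop
   vertex 2.9 3.9 1.7
   vertex 4.2 2.8 0.1
   vertex 0.3 0.9 0.1
  endloop
 endfacet
 facet normal -0.562 0.712 -0.422
  outer loop
   vertex 2.9 3.9 1.7
   vertex 0.3 0.9 0.1
   vertex 0.3 2.5 2.8
  endloop
 endfacet
 facet normal -0.345 0.125 0.930
  outer loop
   vertex 1.4 3.3 3.1
   vertex 0.3 2.5 2.8
   vertex 1.7 1.9 3.4
  endloop
 endfacet
 facet normal -0.350 0.936 0.026
  outer loop
   vertex 1.4 3.3 3.1
   vertex 4.9 4.6 3.4
   vertex 2.9 3.9 1.7
  endloop
 endfacet
 facet normal -0.533 0.816 -0.222
  outer loop
   vertex 1.4 3.3 3.1
   vertex 2.9 3.9 1.7
   vertex 0.3 2.5 2.8
  endloop
 endfacet
 facet normal -0.205 0.341 0.918
  outer loop
   vertex 4.3 3.7 3.6
   vertex 4.9 4.6 3.4
   vertex 1.4 3.3 3.1
  endloop
 endfacet
 facet normal -0.190 0.167 0.968
  outer loop
   vertex 4.3 3.7 3.6
   vertex 1.4 3.3 3.1
   vertex 1.7 1.9 3.4
  endloop
 endfacet
 facet normal 0.838 -0.533 0.114
  outer loop
   vertex 4.3 3.7 3.6
   vertex 2.2 0.1 2.2
   vertex 4.9 4.6 3.4
  endloop
 endfacet
 facet normal 0.269 -0.481 0.834
  outer loop
   vertex 4.3 3.7 3.6
   vertex 1.7 1.9 3.4
   vertex 2.2 0.1 2.2
  endloop
 endfacet
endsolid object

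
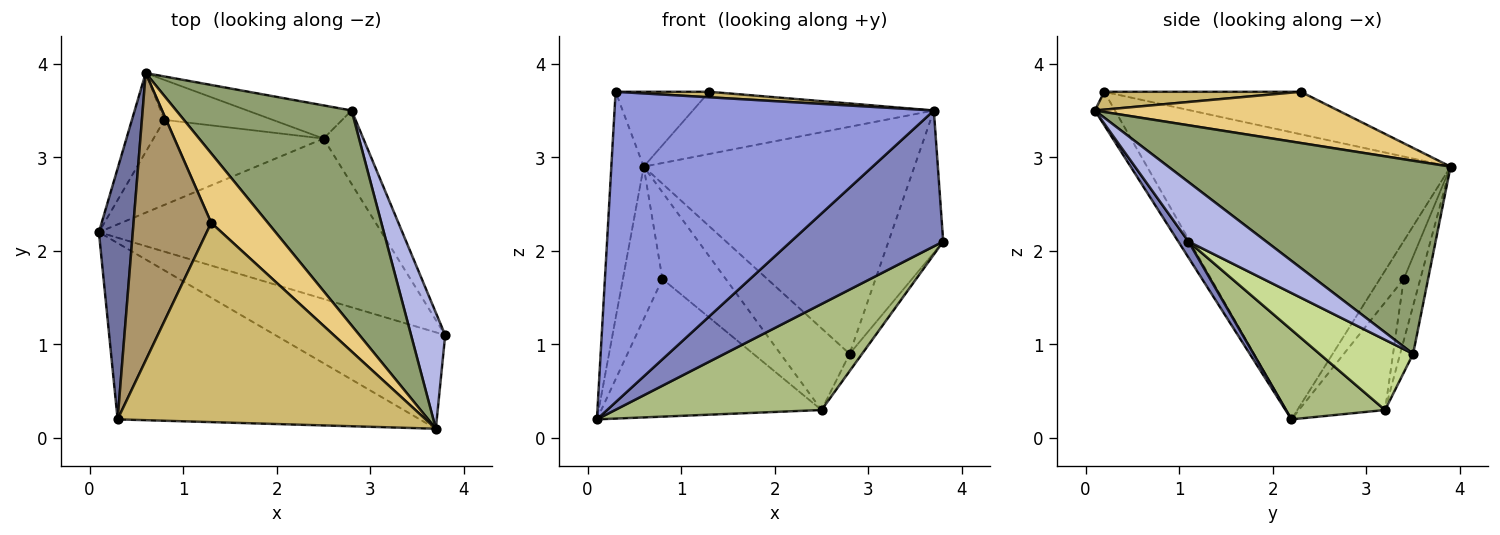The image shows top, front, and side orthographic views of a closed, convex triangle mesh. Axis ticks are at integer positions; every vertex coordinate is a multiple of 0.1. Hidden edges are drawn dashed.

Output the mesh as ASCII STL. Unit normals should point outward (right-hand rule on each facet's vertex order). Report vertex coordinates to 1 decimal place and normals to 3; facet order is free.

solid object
 facet normal -0.988 0.105 0.117
  outer loop
   vertex 0.6 3.9 2.9
   vertex 0.1 2.2 0.2
   vertex 0.3 0.2 3.7
  endloop
 endfacet
 facet normal 0.055 -0.814 -0.578
  outer loop
   vertex 3.7 0.1 3.5
   vertex 0.1 2.2 0.2
   vertex 3.8 1.1 2.1
  endloop
 endfacet
 facet normal -0.055 -0.868 -0.493
  outer loop
   vertex 3.7 0.1 3.5
   vertex 0.3 0.2 3.7
   vertex 0.1 2.2 0.2
  endloop
 endfacet
 facet normal 0.740 0.521 0.425
  outer loop
   vertex 3.7 0.1 3.5
   vertex 3.8 1.1 2.1
   vertex 2.8 3.5 0.9
  endloop
 endfacet
 facet normal 0.604 0.579 0.548
  outer loop
   vertex 3.7 0.1 3.5
   vertex 2.8 3.5 0.9
   vertex 0.6 3.9 2.9
  endloop
 endfacet
 facet normal 0.256 -0.533 -0.807
  outer loop
   vertex 2.5 3.2 0.3
   vertex 3.8 1.1 2.1
   vertex 0.1 2.2 0.2
  endloop
 endfacet
 facet normal 0.864 0.115 -0.490
  outer loop
   vertex 2.5 3.2 0.3
   vertex 2.8 3.5 0.9
   vertex 3.8 1.1 2.1
  endloop
 endfacet
 facet normal -0.171 0.913 -0.371
  outer loop
   vertex 2.5 3.2 0.3
   vertex 0.6 3.9 2.9
   vertex 2.8 3.5 0.9
  endloop
 endfacet
 facet normal -0.468 0.223 0.855
  outer loop
   vertex 1.3 2.3 3.7
   vertex 0.6 3.9 2.9
   vertex 0.3 0.2 3.7
  endloop
 endfacet
 facet normal 0.058 -0.028 0.998
  outer loop
   vertex 1.3 2.3 3.7
   vertex 0.3 0.2 3.7
   vertex 3.7 0.1 3.5
  endloop
 endfacet
 facet normal 0.559 0.553 0.618
  outer loop
   vertex 1.3 2.3 3.7
   vertex 3.7 0.1 3.5
   vertex 0.6 3.9 2.9
  endloop
 endfacet
 facet normal -0.473 0.782 -0.405
  outer loop
   vertex 0.8 3.4 1.7
   vertex 0.1 2.2 0.2
   vertex 0.6 3.9 2.9
  endloop
 endfacet
 facet normal -0.316 0.807 -0.499
  outer loop
   vertex 0.8 3.4 1.7
   vertex 2.5 3.2 0.3
   vertex 0.1 2.2 0.2
  endloop
 endfacet
 facet normal -0.231 0.884 -0.407
  outer loop
   vertex 0.8 3.4 1.7
   vertex 0.6 3.9 2.9
   vertex 2.5 3.2 0.3
  endloop
 endfacet
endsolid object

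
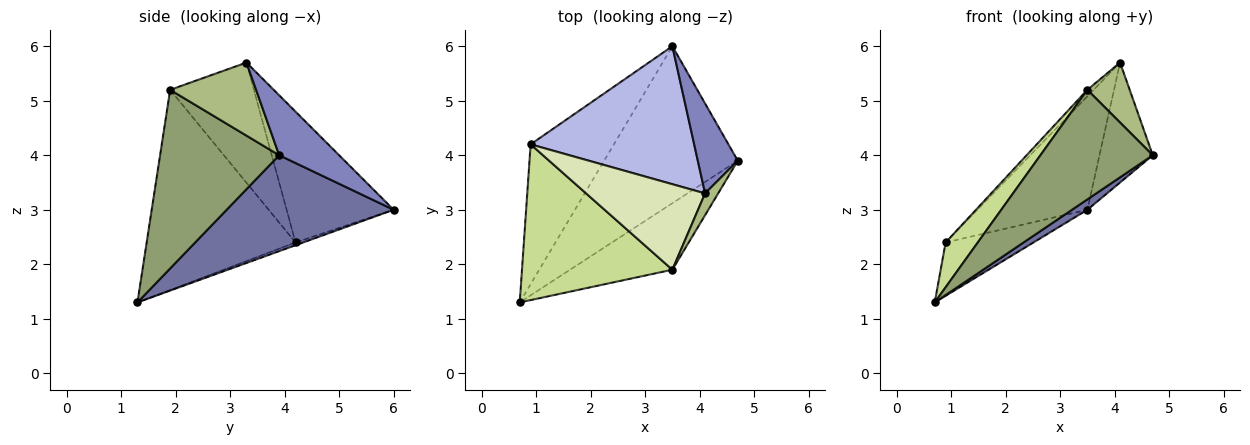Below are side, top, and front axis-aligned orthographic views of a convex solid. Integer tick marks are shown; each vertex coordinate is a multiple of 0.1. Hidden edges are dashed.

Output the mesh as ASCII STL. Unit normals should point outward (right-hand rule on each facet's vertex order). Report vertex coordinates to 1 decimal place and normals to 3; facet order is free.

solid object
 facet normal 0.582 -0.054 -0.811
  outer loop
   vertex 3.5 6.0 3.0
   vertex 4.7 3.9 4.0
   vertex 0.7 1.3 1.3
  endloop
 endfacet
 facet normal 0.669 0.595 0.446
  outer loop
   vertex 4.1 3.3 5.7
   vertex 4.7 3.9 4.0
   vertex 3.5 6.0 3.0
  endloop
 endfacet
 facet normal -0.031 0.356 -0.934
  outer loop
   vertex 0.9 4.2 2.4
   vertex 3.5 6.0 3.0
   vertex 0.7 1.3 1.3
  endloop
 endfacet
 facet normal -0.526 0.540 0.657
  outer loop
   vertex 0.9 4.2 2.4
   vertex 4.1 3.3 5.7
   vertex 3.5 6.0 3.0
  endloop
 endfacet
 facet normal 0.671 -0.634 -0.385
  outer loop
   vertex 3.5 1.9 5.2
   vertex 0.7 1.3 1.3
   vertex 4.7 3.9 4.0
  endloop
 endfacet
 facet normal 0.886 -0.436 0.159
  outer loop
   vertex 3.5 1.9 5.2
   vertex 4.7 3.9 4.0
   vertex 4.1 3.3 5.7
  endloop
 endfacet
 facet normal -0.788 -0.170 0.592
  outer loop
   vertex 3.5 1.9 5.2
   vertex 0.9 4.2 2.4
   vertex 0.7 1.3 1.3
  endloop
 endfacet
 facet normal -0.710 0.053 0.703
  outer loop
   vertex 3.5 1.9 5.2
   vertex 4.1 3.3 5.7
   vertex 0.9 4.2 2.4
  endloop
 endfacet
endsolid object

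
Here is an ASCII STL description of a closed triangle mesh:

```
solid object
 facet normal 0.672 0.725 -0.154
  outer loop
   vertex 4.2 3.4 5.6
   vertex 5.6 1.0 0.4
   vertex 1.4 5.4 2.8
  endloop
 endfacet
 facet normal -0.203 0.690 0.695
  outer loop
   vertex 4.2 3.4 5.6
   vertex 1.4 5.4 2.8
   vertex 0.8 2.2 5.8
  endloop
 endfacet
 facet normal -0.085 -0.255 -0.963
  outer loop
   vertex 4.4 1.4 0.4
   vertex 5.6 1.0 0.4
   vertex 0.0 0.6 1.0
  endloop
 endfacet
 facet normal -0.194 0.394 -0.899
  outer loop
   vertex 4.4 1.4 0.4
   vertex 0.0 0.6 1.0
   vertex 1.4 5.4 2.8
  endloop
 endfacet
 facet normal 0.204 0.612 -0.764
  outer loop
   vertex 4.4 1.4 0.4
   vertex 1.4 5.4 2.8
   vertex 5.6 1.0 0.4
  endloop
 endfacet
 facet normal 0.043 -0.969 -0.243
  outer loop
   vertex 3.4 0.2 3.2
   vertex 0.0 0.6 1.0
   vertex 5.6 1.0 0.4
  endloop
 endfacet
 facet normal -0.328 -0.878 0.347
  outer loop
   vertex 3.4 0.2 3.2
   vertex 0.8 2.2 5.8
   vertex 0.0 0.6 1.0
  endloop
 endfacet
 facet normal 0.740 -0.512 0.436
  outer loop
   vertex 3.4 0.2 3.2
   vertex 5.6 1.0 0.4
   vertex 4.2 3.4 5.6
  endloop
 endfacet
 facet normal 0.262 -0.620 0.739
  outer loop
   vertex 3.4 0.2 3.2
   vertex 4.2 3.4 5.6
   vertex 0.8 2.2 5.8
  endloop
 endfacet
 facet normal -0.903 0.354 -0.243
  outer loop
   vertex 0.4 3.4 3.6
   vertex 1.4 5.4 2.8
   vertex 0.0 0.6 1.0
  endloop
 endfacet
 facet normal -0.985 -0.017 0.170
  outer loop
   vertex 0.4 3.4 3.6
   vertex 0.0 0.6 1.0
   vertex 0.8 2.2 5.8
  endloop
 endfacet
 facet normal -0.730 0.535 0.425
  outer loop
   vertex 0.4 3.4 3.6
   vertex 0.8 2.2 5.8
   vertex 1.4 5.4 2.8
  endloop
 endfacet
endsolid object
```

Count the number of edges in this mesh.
18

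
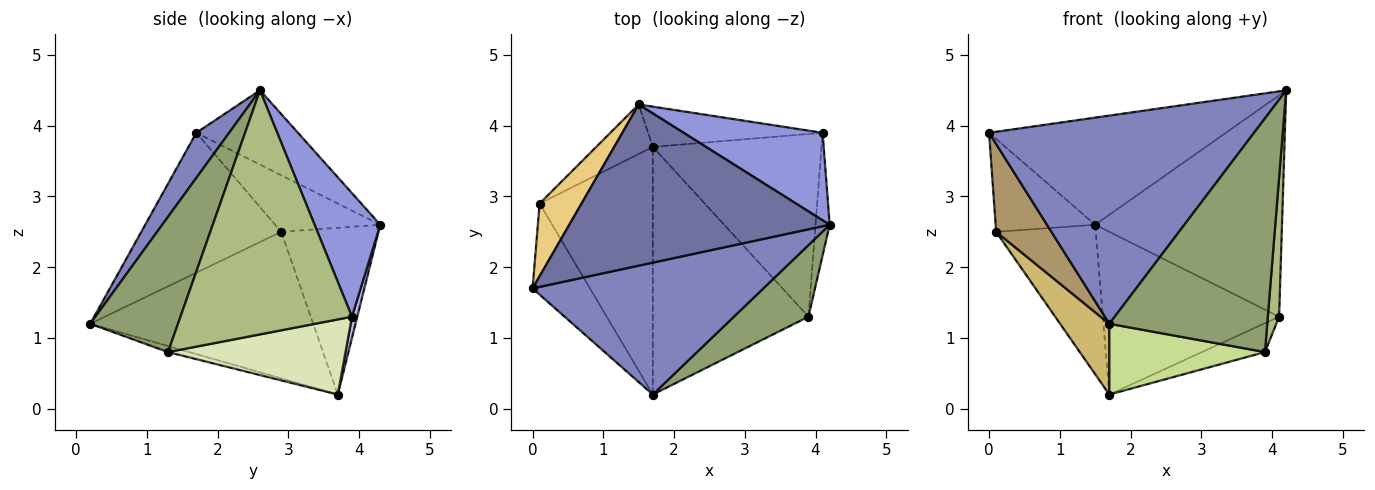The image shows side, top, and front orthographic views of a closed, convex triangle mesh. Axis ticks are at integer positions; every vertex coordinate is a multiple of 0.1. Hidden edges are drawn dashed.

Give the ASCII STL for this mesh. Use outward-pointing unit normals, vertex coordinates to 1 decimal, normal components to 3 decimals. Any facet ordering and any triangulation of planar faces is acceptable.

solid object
 facet normal -0.231 0.539 0.810
  outer loop
   vertex 1.5 4.3 2.6
   vertex 0.0 1.7 3.9
   vertex 4.2 2.6 4.5
  endloop
 endfacet
 facet normal 0.104 -0.840 0.532
  outer loop
   vertex 1.7 0.2 1.2
   vertex 4.2 2.6 4.5
   vertex 0.0 1.7 3.9
  endloop
 endfacet
 facet normal 0.311 0.884 0.349
  outer loop
   vertex 4.1 3.9 1.3
   vertex 1.5 4.3 2.6
   vertex 4.2 2.6 4.5
  endloop
 endfacet
 facet normal 0.029 0.970 -0.240
  outer loop
   vertex 1.7 3.7 0.2
   vertex 1.5 4.3 2.6
   vertex 4.1 3.9 1.3
  endloop
 endfacet
 facet normal 0.469 -0.844 0.259
  outer loop
   vertex 3.9 1.3 0.8
   vertex 4.2 2.6 4.5
   vertex 1.7 0.2 1.2
  endloop
 endfacet
 facet normal 0.996 -0.066 -0.058
  outer loop
   vertex 3.9 1.3 0.8
   vertex 4.1 3.9 1.3
   vertex 4.2 2.6 4.5
  endloop
 endfacet
 facet normal -0.037 -0.275 -0.961
  outer loop
   vertex 3.9 1.3 0.8
   vertex 1.7 0.2 1.2
   vertex 1.7 3.7 0.2
  endloop
 endfacet
 facet normal 0.403 0.143 -0.904
  outer loop
   vertex 3.9 1.3 0.8
   vertex 1.7 3.7 0.2
   vertex 4.1 3.9 1.3
  endloop
 endfacet
 facet normal -0.869 -0.343 -0.356
  outer loop
   vertex 0.1 2.9 2.5
   vertex 1.7 0.2 1.2
   vertex 0.0 1.7 3.9
  endloop
 endfacet
 facet normal -0.780 -0.172 -0.602
  outer loop
   vertex 0.1 2.9 2.5
   vertex 1.7 3.7 0.2
   vertex 1.7 0.2 1.2
  endloop
 endfacet
 facet normal -0.640 0.606 0.473
  outer loop
   vertex 0.1 2.9 2.5
   vertex 0.0 1.7 3.9
   vertex 1.5 4.3 2.6
  endloop
 endfacet
 facet normal -0.680 0.696 -0.231
  outer loop
   vertex 0.1 2.9 2.5
   vertex 1.5 4.3 2.6
   vertex 1.7 3.7 0.2
  endloop
 endfacet
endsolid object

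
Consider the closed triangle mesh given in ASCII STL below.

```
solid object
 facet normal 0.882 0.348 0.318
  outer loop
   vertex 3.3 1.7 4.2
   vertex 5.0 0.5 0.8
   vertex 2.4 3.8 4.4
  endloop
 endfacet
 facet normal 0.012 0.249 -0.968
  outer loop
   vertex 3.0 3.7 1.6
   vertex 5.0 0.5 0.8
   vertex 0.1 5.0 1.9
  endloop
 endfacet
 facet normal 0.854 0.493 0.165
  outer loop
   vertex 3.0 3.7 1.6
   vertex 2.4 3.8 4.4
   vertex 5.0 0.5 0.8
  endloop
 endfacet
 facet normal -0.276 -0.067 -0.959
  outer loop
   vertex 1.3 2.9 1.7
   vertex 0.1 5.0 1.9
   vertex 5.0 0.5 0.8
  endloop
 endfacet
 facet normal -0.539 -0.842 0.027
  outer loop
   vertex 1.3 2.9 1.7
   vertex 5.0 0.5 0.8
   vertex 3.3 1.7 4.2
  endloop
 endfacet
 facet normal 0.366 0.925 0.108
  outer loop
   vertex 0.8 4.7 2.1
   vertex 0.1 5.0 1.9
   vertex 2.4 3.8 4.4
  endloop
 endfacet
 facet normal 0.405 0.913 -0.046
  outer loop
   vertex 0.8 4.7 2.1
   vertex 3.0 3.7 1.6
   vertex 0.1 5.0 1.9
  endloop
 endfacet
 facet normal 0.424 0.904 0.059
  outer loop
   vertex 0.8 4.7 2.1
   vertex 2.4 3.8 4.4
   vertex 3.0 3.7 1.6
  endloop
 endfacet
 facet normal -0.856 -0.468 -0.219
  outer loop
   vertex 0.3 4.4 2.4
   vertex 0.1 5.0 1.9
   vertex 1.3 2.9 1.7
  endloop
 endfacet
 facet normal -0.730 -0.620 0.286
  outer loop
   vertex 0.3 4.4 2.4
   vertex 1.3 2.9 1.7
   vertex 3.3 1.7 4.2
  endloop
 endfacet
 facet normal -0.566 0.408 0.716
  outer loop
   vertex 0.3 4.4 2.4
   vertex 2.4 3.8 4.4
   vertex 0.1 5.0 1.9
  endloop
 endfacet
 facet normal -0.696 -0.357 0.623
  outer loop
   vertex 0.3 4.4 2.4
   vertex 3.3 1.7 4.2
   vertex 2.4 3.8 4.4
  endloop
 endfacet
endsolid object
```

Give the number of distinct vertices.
8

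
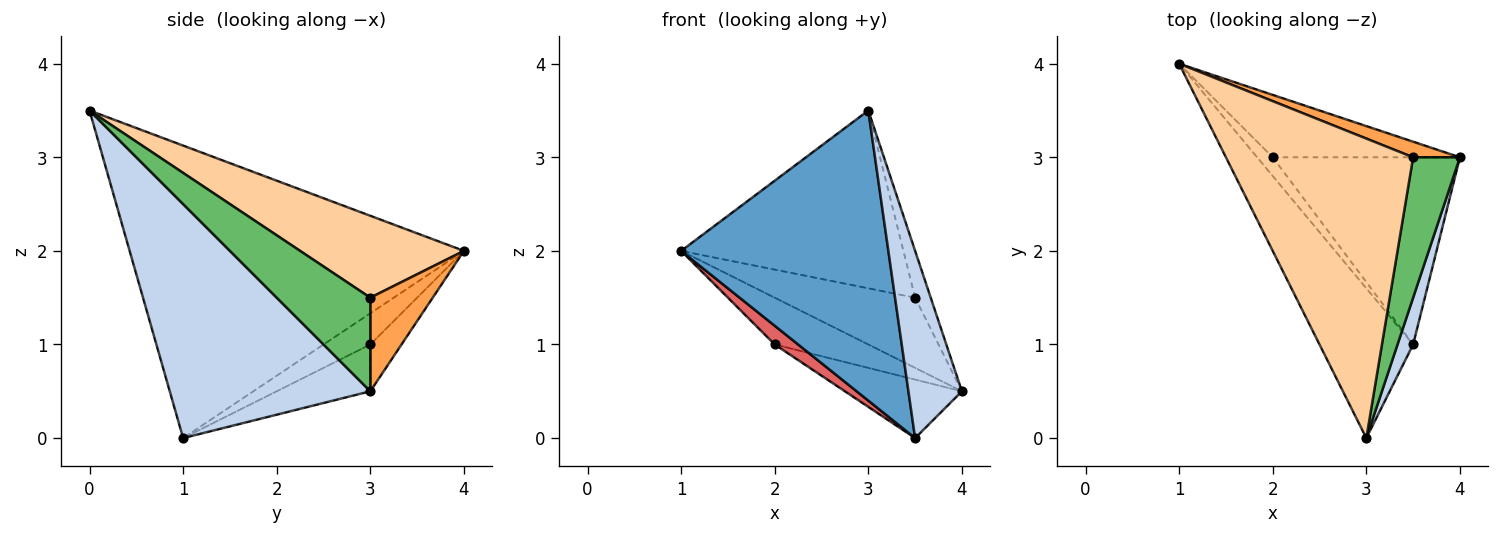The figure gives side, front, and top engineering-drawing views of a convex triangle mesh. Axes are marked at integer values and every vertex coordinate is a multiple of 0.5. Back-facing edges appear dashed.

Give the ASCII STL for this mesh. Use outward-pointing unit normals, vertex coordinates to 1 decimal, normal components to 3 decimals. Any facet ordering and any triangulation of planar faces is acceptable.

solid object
 facet normal -0.820 -0.508 -0.262
  outer loop
   vertex 3.5 1.0 0.0
   vertex 3.0 0.0 3.5
   vertex 1.0 4.0 2.0
  endloop
 endfacet
 facet normal 0.964 -0.257 0.064
  outer loop
   vertex 3.5 1.0 0.0
   vertex 4.0 3.0 0.5
   vertex 3.0 0.0 3.5
  endloop
 endfacet
 facet normal 0.398 0.896 0.199
  outer loop
   vertex 3.5 3.0 1.5
   vertex 4.0 3.0 0.5
   vertex 1.0 4.0 2.0
  endloop
 endfacet
 facet normal 0.352 0.478 0.805
  outer loop
   vertex 3.5 3.0 1.5
   vertex 1.0 4.0 2.0
   vertex 3.0 0.0 3.5
  endloop
 endfacet
 facet normal 0.885 0.147 0.442
  outer loop
   vertex 3.5 3.0 1.5
   vertex 3.0 0.0 3.5
   vertex 4.0 3.0 0.5
  endloop
 endfacet
 facet normal -0.196 0.588 -0.784
  outer loop
   vertex 2.0 3.0 1.0
   vertex 1.0 4.0 2.0
   vertex 4.0 3.0 0.5
  endloop
 endfacet
 facet normal -0.816 -0.408 -0.408
  outer loop
   vertex 2.0 3.0 1.0
   vertex 3.5 1.0 0.0
   vertex 1.0 4.0 2.0
  endloop
 endfacet
 facet normal -0.232 0.290 -0.928
  outer loop
   vertex 2.0 3.0 1.0
   vertex 4.0 3.0 0.5
   vertex 3.5 1.0 0.0
  endloop
 endfacet
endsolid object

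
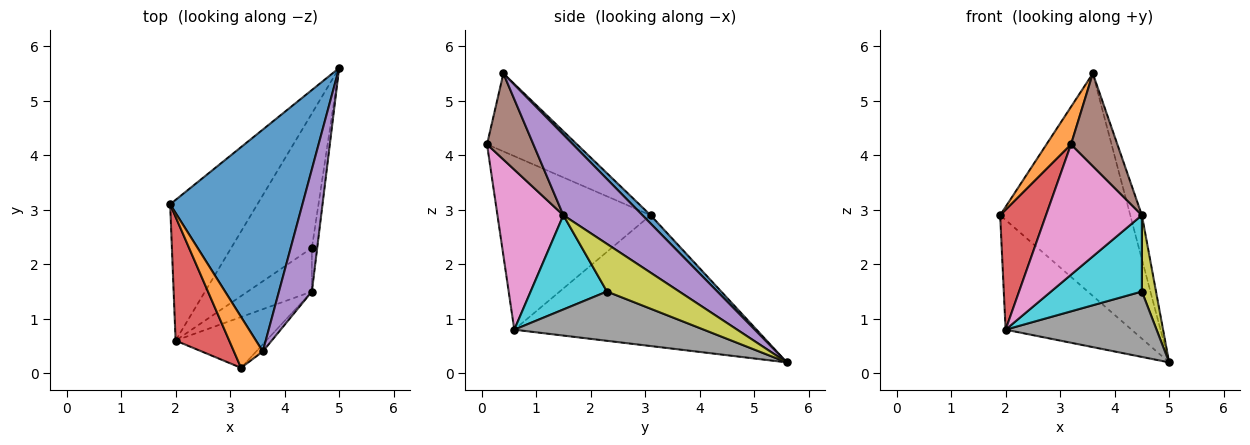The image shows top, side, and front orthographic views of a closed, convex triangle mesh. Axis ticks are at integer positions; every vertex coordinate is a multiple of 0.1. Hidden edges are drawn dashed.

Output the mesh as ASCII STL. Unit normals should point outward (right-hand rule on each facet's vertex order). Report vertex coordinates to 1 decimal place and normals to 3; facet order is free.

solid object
 facet normal 0.044 0.707 0.706
  outer loop
   vertex 3.6 0.4 5.5
   vertex 5.0 5.6 0.2
   vertex 1.9 3.1 2.9
  endloop
 endfacet
 facet normal -0.908 -0.248 0.337
  outer loop
   vertex 3.2 0.1 4.2
   vertex 3.6 0.4 5.5
   vertex 1.9 3.1 2.9
  endloop
 endfacet
 facet normal -0.764 0.397 -0.509
  outer loop
   vertex 2.0 0.6 0.8
   vertex 1.9 3.1 2.9
   vertex 5.0 5.6 0.2
  endloop
 endfacet
 facet normal -0.919 -0.275 0.284
  outer loop
   vertex 2.0 0.6 0.8
   vertex 3.2 0.1 4.2
   vertex 1.9 3.1 2.9
  endloop
 endfacet
 facet normal 0.917 0.135 0.375
  outer loop
   vertex 4.5 1.5 2.9
   vertex 5.0 5.6 0.2
   vertex 3.6 0.4 5.5
  endloop
 endfacet
 facet normal 0.706 -0.706 -0.054
  outer loop
   vertex 4.5 1.5 2.9
   vertex 3.6 0.4 5.5
   vertex 3.2 0.1 4.2
  endloop
 endfacet
 facet normal 0.539 -0.785 -0.306
  outer loop
   vertex 4.5 1.5 2.9
   vertex 3.2 0.1 4.2
   vertex 2.0 0.6 0.8
  endloop
 endfacet
 facet normal 0.481 -0.383 -0.788
  outer loop
   vertex 4.5 2.3 1.5
   vertex 2.0 0.6 0.8
   vertex 5.0 5.6 0.2
  endloop
 endfacet
 facet normal 0.976 -0.191 -0.109
  outer loop
   vertex 4.5 2.3 1.5
   vertex 5.0 5.6 0.2
   vertex 4.5 1.5 2.9
  endloop
 endfacet
 facet normal 0.589 -0.701 -0.401
  outer loop
   vertex 4.5 2.3 1.5
   vertex 4.5 1.5 2.9
   vertex 2.0 0.6 0.8
  endloop
 endfacet
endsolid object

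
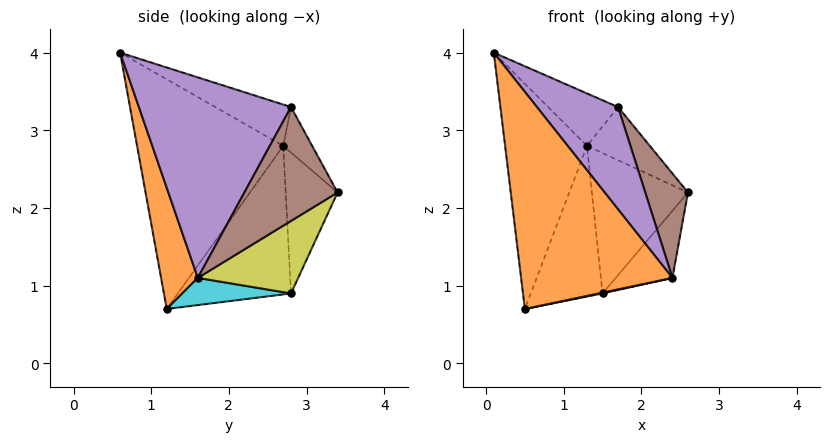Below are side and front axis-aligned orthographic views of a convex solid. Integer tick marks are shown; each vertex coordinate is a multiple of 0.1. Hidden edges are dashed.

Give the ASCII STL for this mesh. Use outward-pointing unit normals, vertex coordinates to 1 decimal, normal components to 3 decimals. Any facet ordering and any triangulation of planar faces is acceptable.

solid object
 facet normal -0.872 0.489 -0.017
  outer loop
   vertex 1.3 2.7 2.8
   vertex 0.5 1.2 0.7
   vertex 0.1 0.6 4.0
  endloop
 endfacet
 facet normal 0.233 -0.961 -0.147
  outer loop
   vertex 2.4 1.6 1.1
   vertex 0.1 0.6 4.0
   vertex 0.5 1.2 0.7
  endloop
 endfacet
 facet normal -0.670 0.618 0.412
  outer loop
   vertex 1.7 2.8 3.3
   vertex 1.3 2.7 2.8
   vertex 0.1 0.6 4.0
  endloop
 endfacet
 facet normal -0.414 0.898 0.151
  outer loop
   vertex 1.7 2.8 3.3
   vertex 2.6 3.4 2.2
   vertex 1.3 2.7 2.8
  endloop
 endfacet
 facet normal 0.777 -0.415 0.473
  outer loop
   vertex 1.7 2.8 3.3
   vertex 0.1 0.6 4.0
   vertex 2.4 1.6 1.1
  endloop
 endfacet
 facet normal 0.808 -0.370 0.459
  outer loop
   vertex 1.7 2.8 3.3
   vertex 2.4 1.6 1.1
   vertex 2.6 3.4 2.2
  endloop
 endfacet
 facet normal -0.475 0.880 -0.004
  outer loop
   vertex 1.5 2.8 0.9
   vertex 1.3 2.7 2.8
   vertex 2.6 3.4 2.2
  endloop
 endfacet
 facet normal -0.843 0.534 -0.061
  outer loop
   vertex 1.5 2.8 0.9
   vertex 0.5 1.2 0.7
   vertex 1.3 2.7 2.8
  endloop
 endfacet
 facet normal 0.627 0.354 -0.694
  outer loop
   vertex 1.5 2.8 0.9
   vertex 2.6 3.4 2.2
   vertex 2.4 1.6 1.1
  endloop
 endfacet
 facet normal 0.207 -0.007 -0.978
  outer loop
   vertex 1.5 2.8 0.9
   vertex 2.4 1.6 1.1
   vertex 0.5 1.2 0.7
  endloop
 endfacet
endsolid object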